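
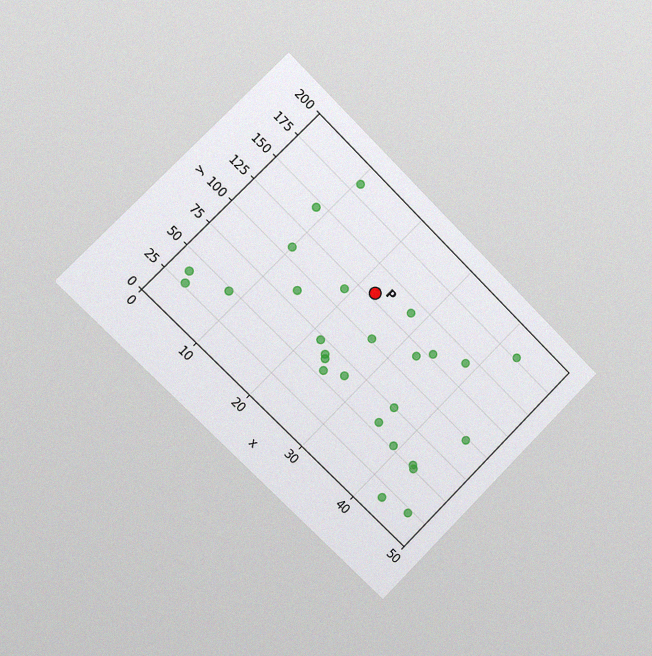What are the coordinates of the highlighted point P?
The chart is tilted about 45° clockwise and viewed slightly from the left, with some photo noise. Following the gridlines from P to each axis, P sits at (22.5, 130).

(22.5, 130)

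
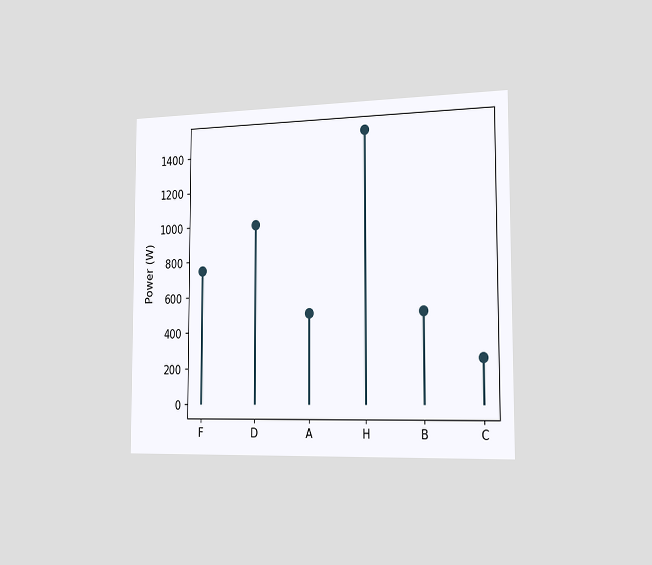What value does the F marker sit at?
750W

The chart is viewed slightly from the right. The F marker sits at 750W.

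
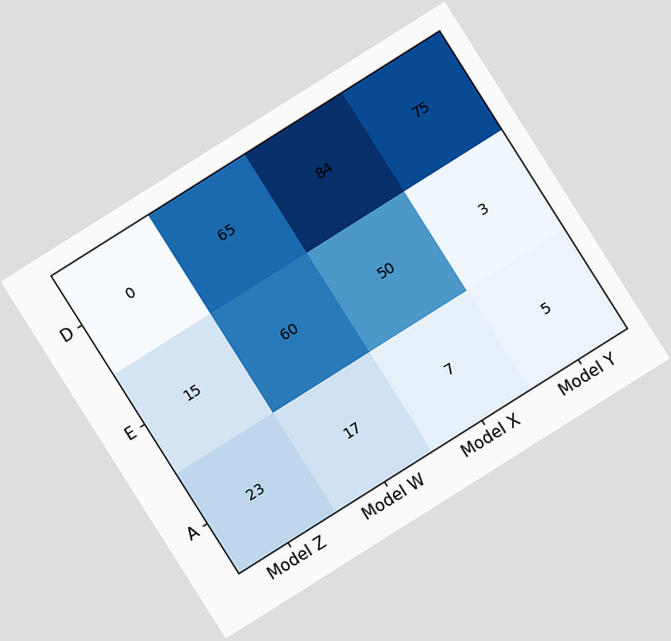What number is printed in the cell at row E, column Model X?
50

The chart is tilted about 32° counter-clockwise. The (E, Model X) cell reads 50.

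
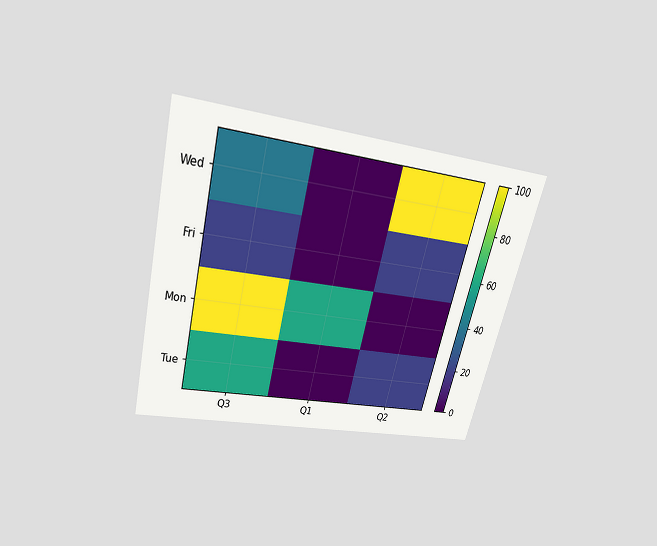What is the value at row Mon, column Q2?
0

The chart is tilted about 14° clockwise and viewed slightly from above. Matching cell (Mon, Q2) against the colorbar gives 0.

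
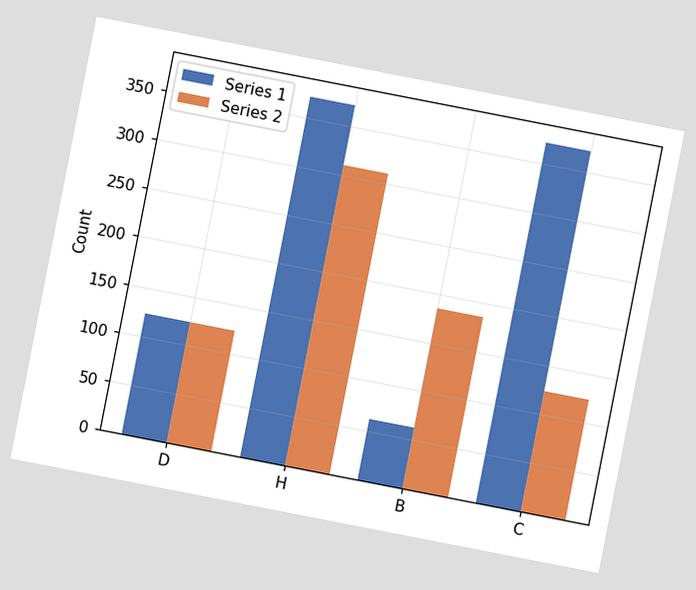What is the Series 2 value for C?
124

The chart is tilted about 11° clockwise. The Series 2 bar at C reaches 124 on the y-axis.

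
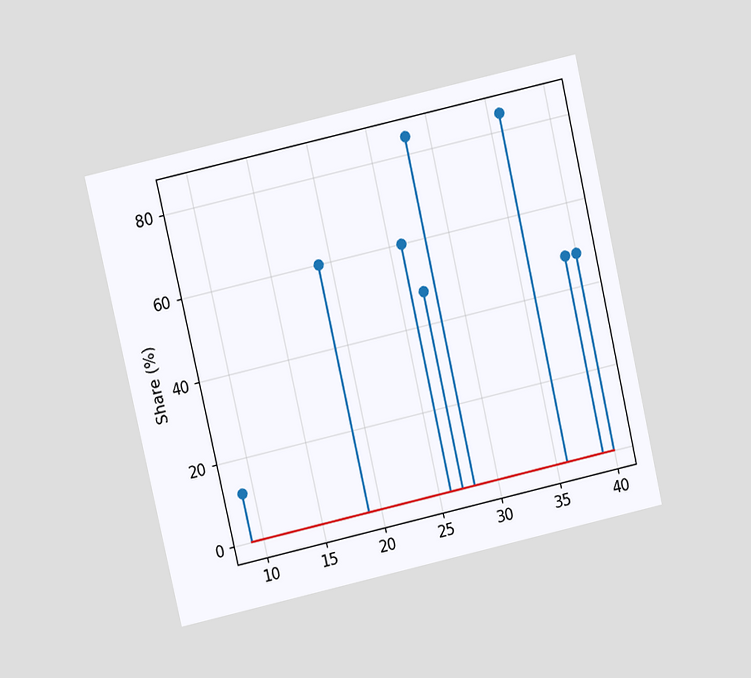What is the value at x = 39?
48%

The chart is tilted about 13° counter-clockwise and viewed at a slight angle. The stem at x=39 reaches 48%.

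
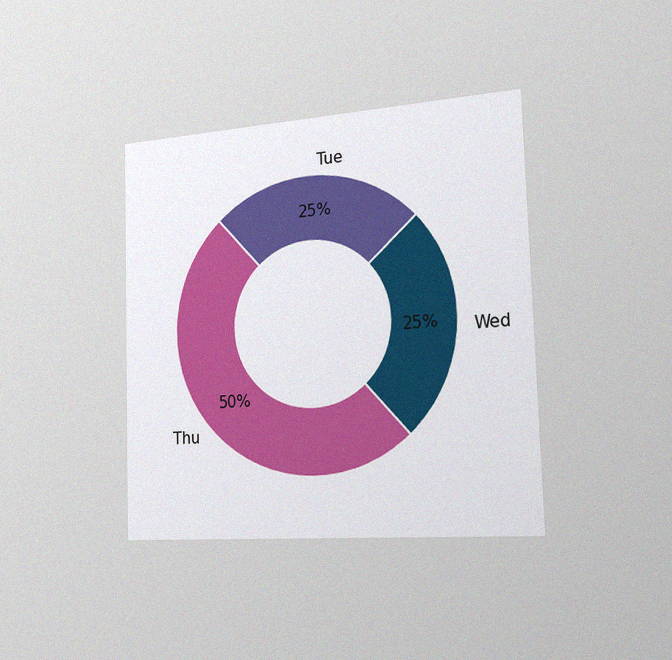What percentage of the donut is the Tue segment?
25%

The chart is viewed slightly from the right, with some photo noise. The Tue segment takes up 25% of the ring.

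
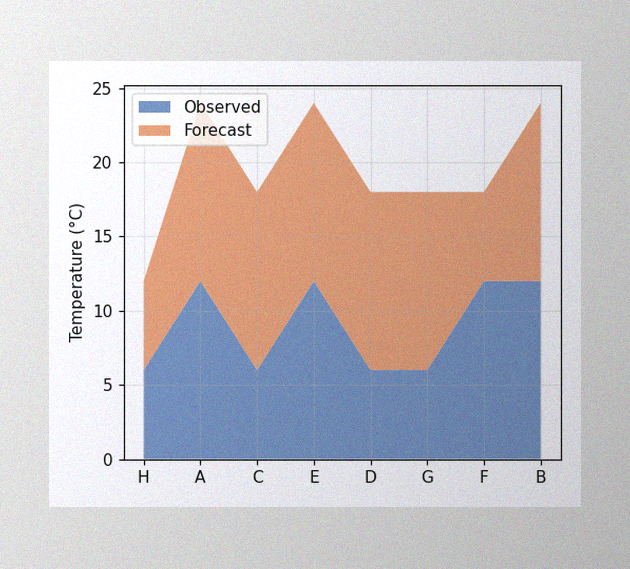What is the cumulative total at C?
18°C

The image has some photo noise and uneven lighting. The stacked total at C reaches 18°C.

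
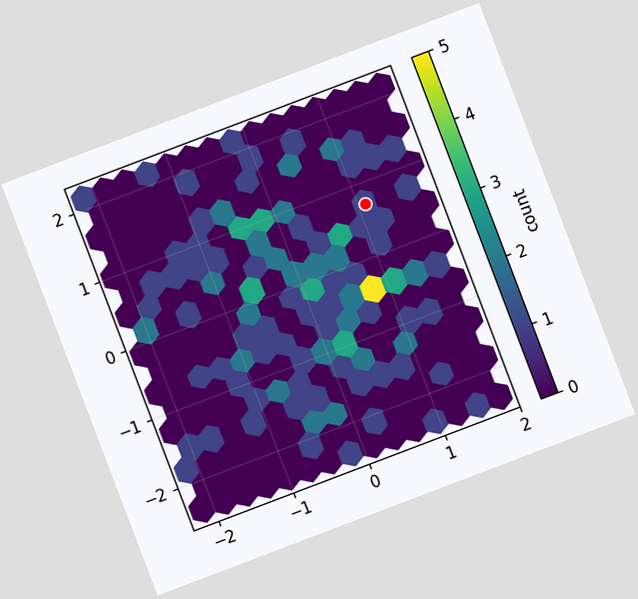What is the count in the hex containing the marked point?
The chart is tilted about 21° counter-clockwise. The marked hex reads 1 on the colorbar.

1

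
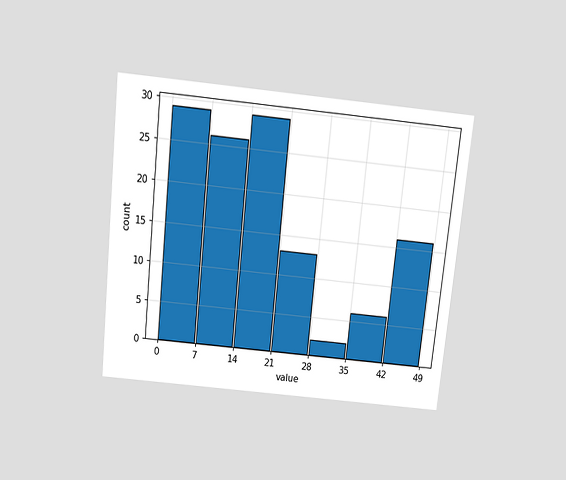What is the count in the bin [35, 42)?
6

The chart is tilted about 6° clockwise and viewed slightly from above. The [35, 42) bin has height 6.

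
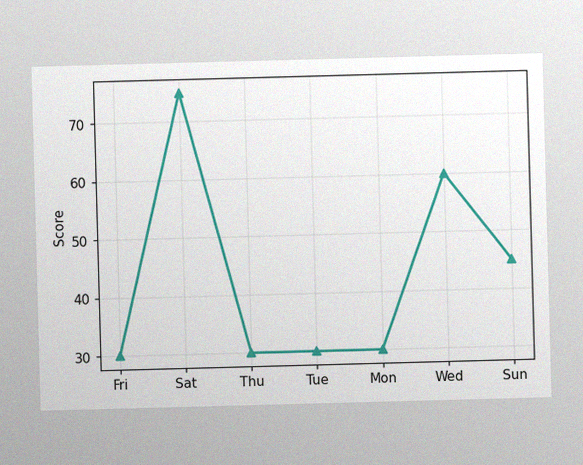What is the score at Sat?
75

The image has some photo noise and uneven lighting. At Sat, the line is at 75.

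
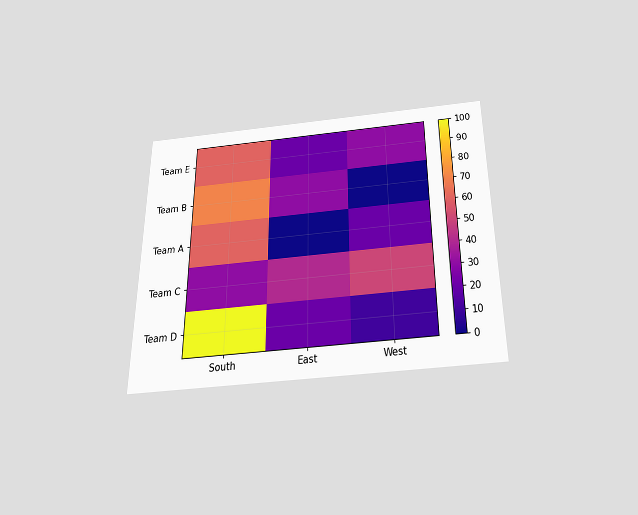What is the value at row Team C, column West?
50

The chart is viewed slightly from below. Matching cell (Team C, West) against the colorbar gives 50.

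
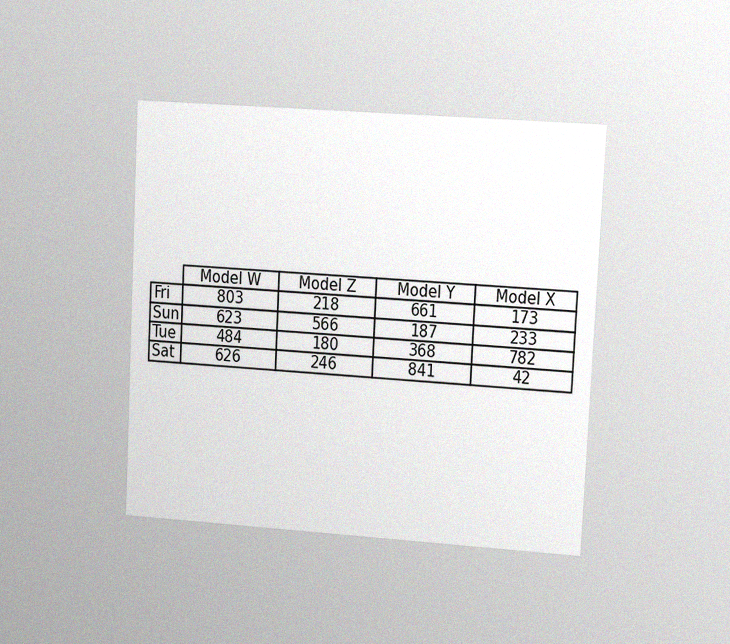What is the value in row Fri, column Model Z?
218

The chart is tilted about 3° clockwise and viewed slightly from the right, with some photo noise. The (Fri, Model Z) cell reads 218.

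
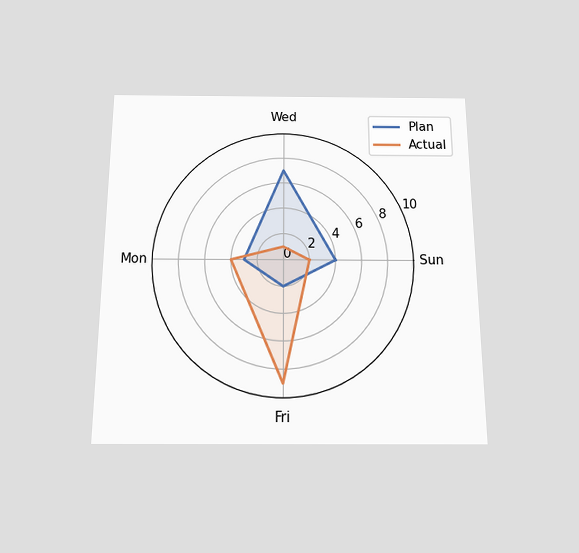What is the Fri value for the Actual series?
The chart is viewed slightly from below. On the Fri axis, Actual reaches 9.

9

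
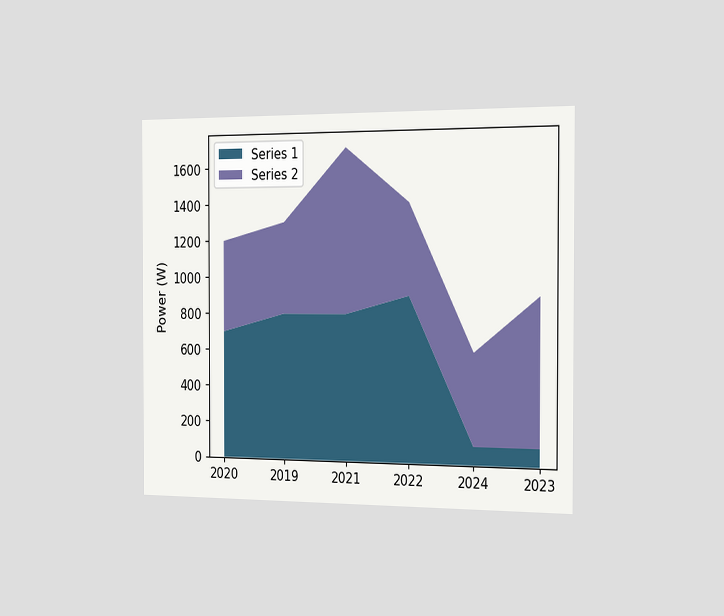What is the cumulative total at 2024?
600W

The chart is viewed slightly from the right. The stacked total at 2024 reaches 600W.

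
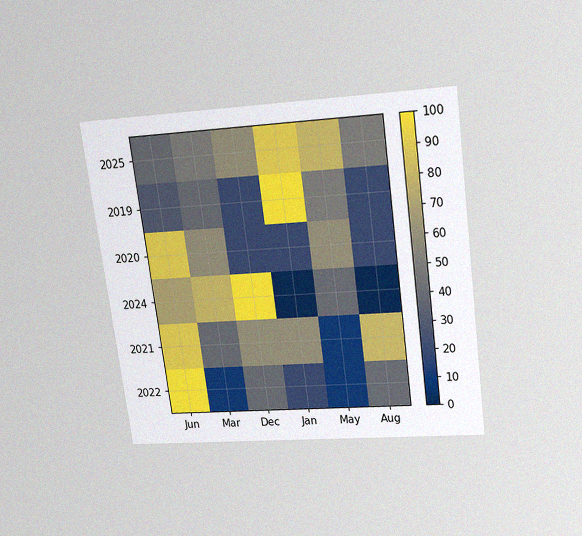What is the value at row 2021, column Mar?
The chart is tilted about 8° counter-clockwise and viewed slightly from above, with some photo noise. Matching cell (2021, Mar) against the colorbar gives 40.

40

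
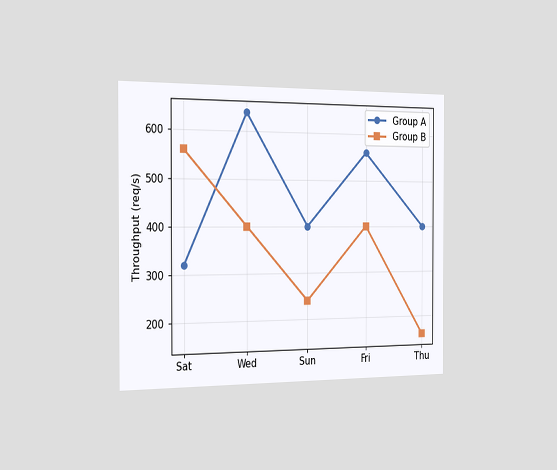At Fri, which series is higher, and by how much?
Group A, by 160req/s

The chart is viewed slightly from the left. At Fri, Group A sits above the other line by 160req/s.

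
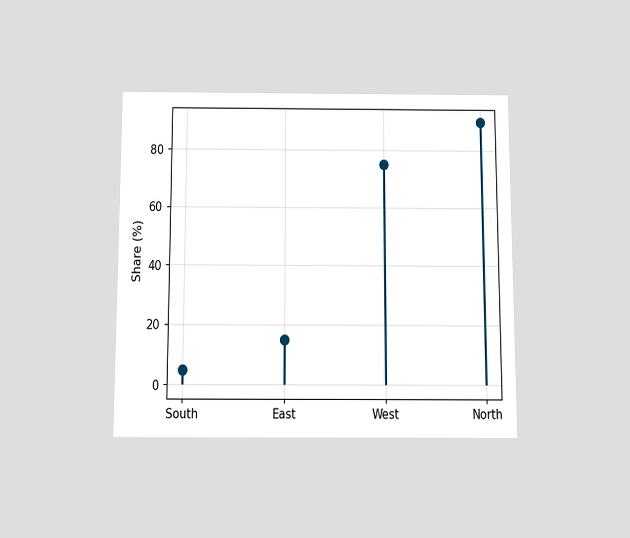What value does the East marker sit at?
15%

The chart is viewed slightly from below. The East marker sits at 15%.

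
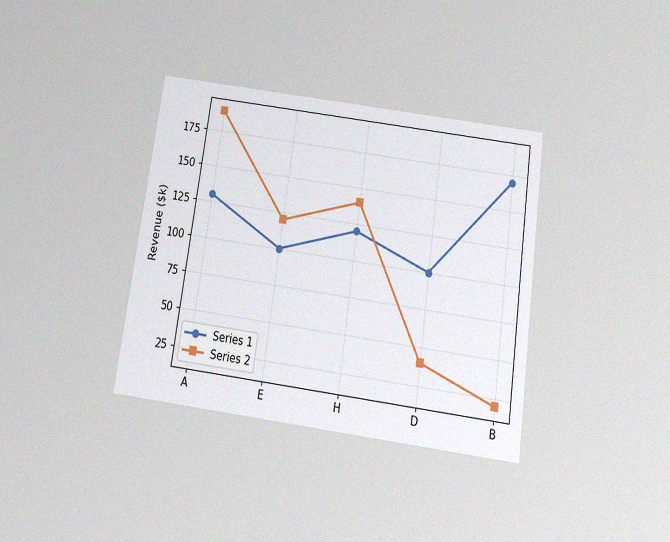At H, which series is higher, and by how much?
The chart is tilted about 8° clockwise and viewed slightly from below, with some photo noise. At H, Series 2 sits above the other line by $20k.

Series 2, by $20k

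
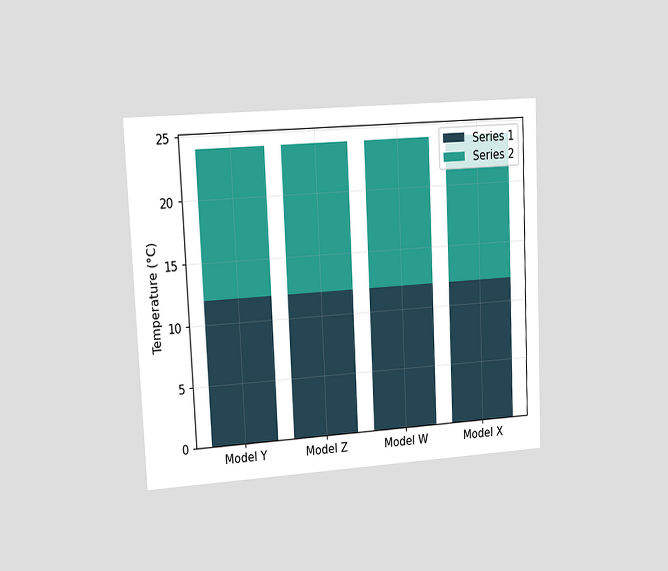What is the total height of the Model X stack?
The chart is tilted about 3° counter-clockwise and viewed slightly from the left. The Model X stack's top reaches 24°C on the y-axis.

24°C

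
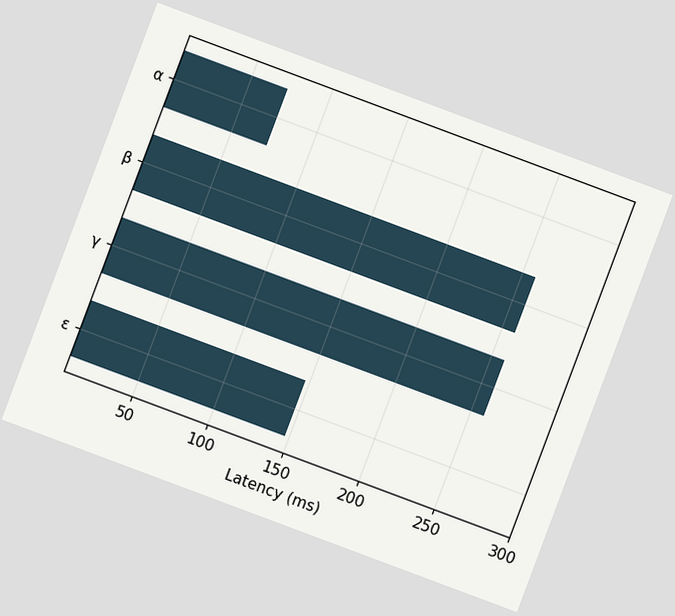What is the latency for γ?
259ms

The chart is tilted about 21° clockwise. Reading along the chart's x-axis, the γ bar reaches 259ms.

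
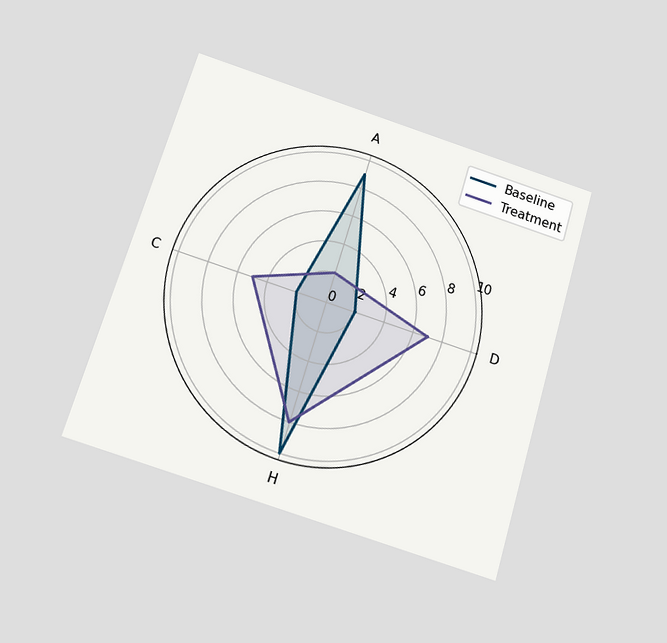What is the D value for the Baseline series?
2

The chart is tilted about 17° clockwise and viewed slightly from below. On the D axis, Baseline reaches 2.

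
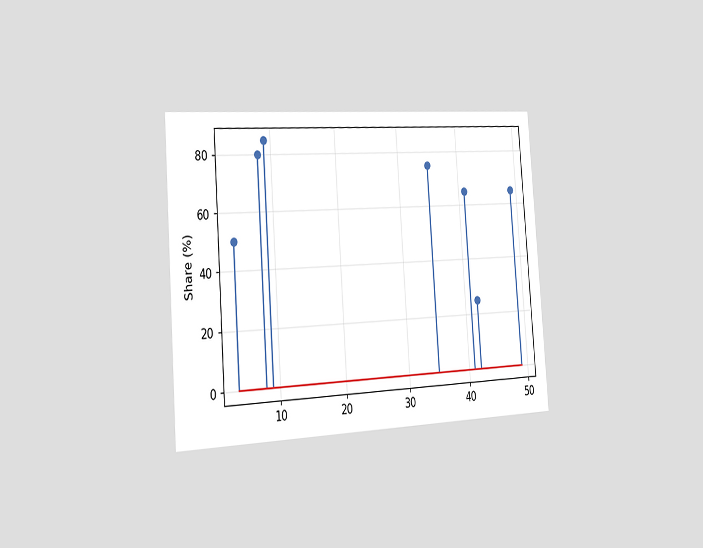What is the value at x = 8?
The chart is tilted about 4° counter-clockwise and viewed slightly from the left. The stem at x=8 reaches 80%.

80%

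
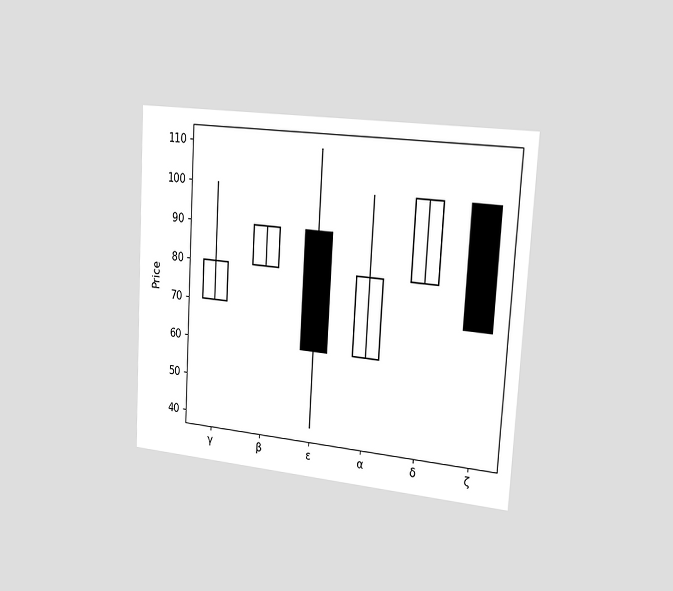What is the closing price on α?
80

The chart is tilted about 3° clockwise and viewed slightly from the right. The α candle closes at 80.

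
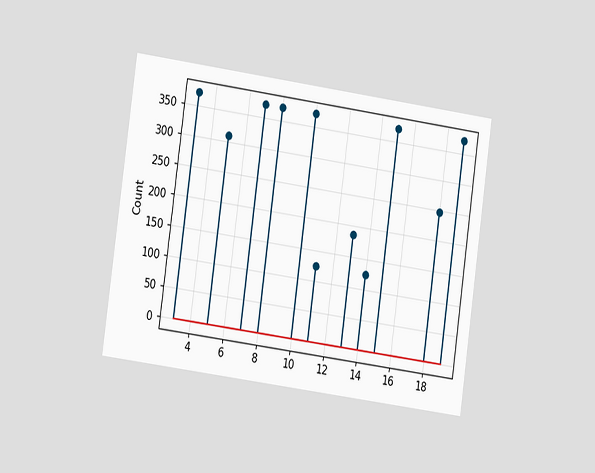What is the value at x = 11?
The chart is tilted about 8° clockwise and viewed slightly from the left. The stem at x=11 reaches 124.

124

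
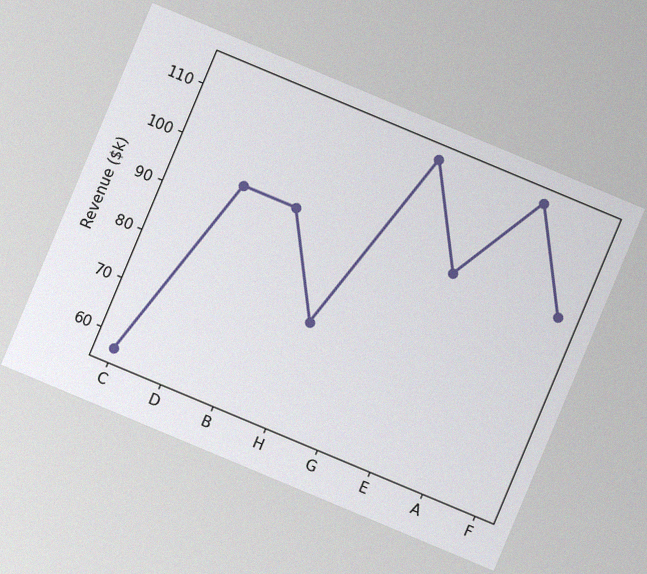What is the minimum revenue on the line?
The chart is tilted about 23° clockwise, with some photo noise. The lowest point is at C, and reading across to the y-axis gives $57k.

$57k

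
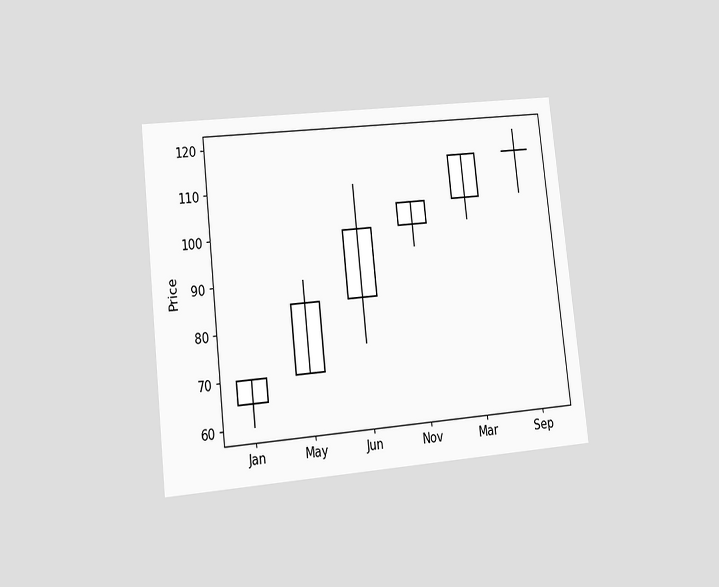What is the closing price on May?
85

The chart is tilted about 6° counter-clockwise and viewed at a slight angle. The May candle closes at 85.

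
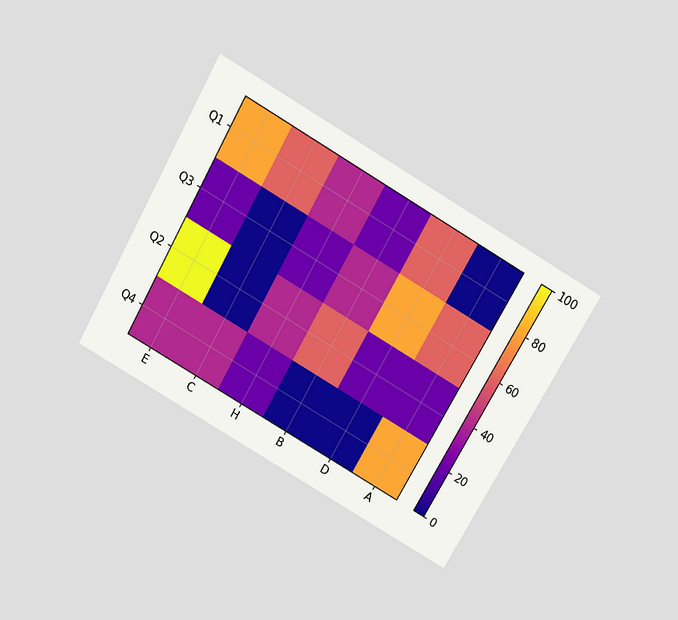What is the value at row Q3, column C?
The chart is tilted about 30° clockwise and viewed slightly from above. Matching cell (Q3, C) against the colorbar gives 0.

0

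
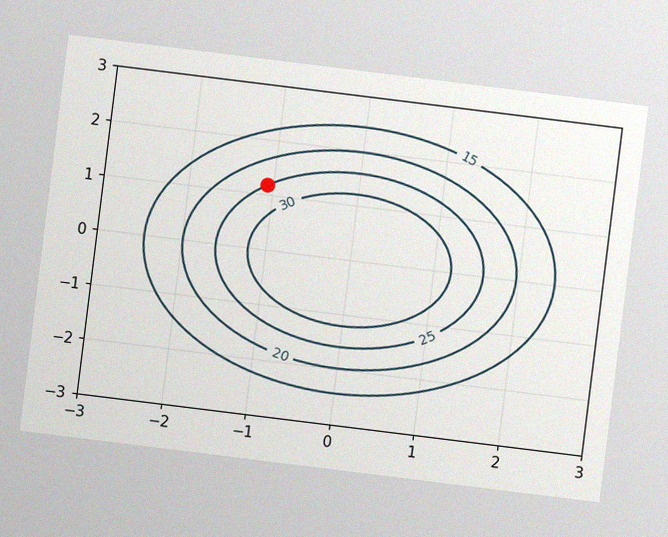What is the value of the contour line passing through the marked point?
25

The chart is tilted about 7° clockwise, with some photo noise. The marked point sits on the contour labelled 25.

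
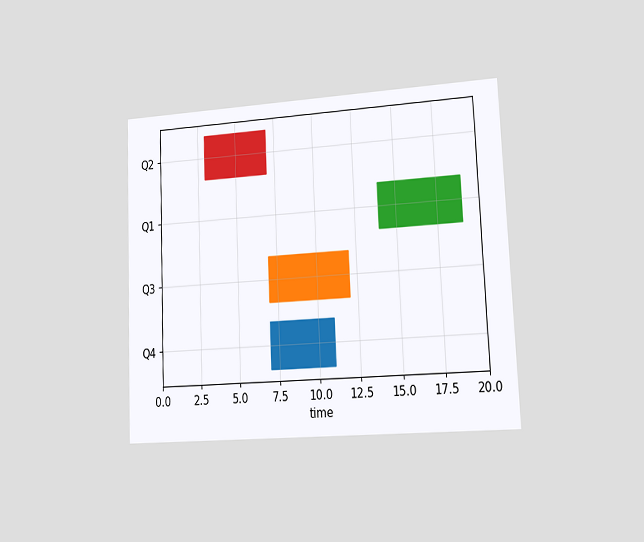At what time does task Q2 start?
The chart is tilted about 2° counter-clockwise and viewed slightly from the right. The Q2 bar begins at t=3.

3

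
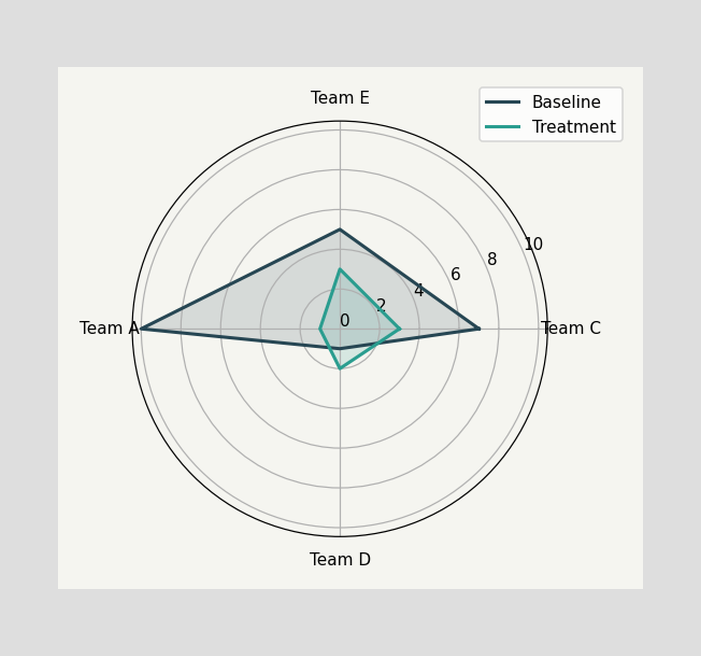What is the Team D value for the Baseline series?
On the Team D axis, Baseline reaches 1.

1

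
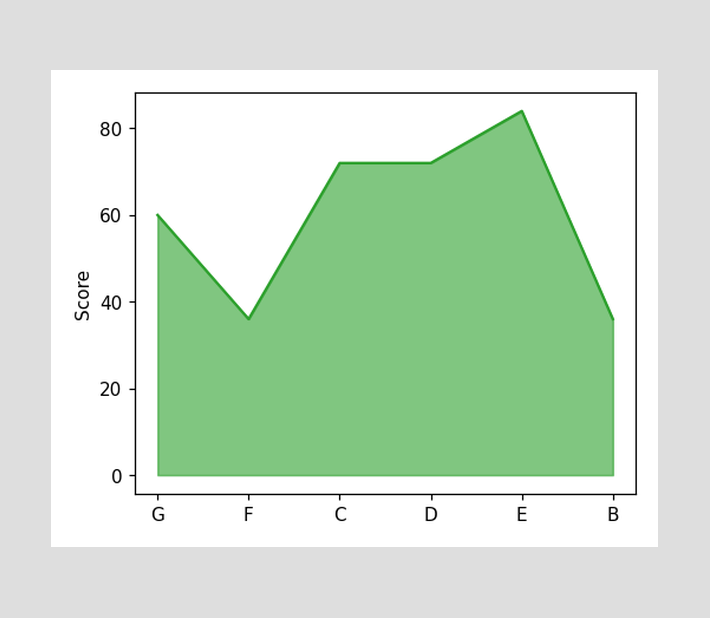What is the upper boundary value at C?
At C the upper boundary is at 72.

72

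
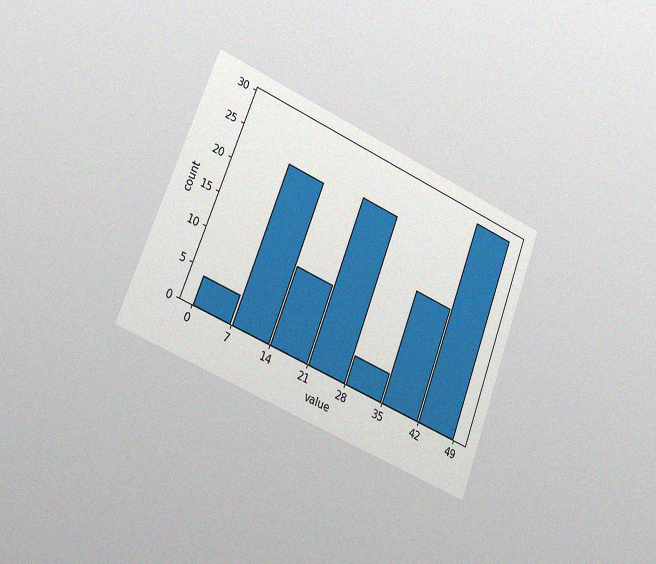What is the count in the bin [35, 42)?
The chart is tilted about 21° clockwise and viewed slightly from the left, with some photo noise. The [35, 42) bin has height 16.

16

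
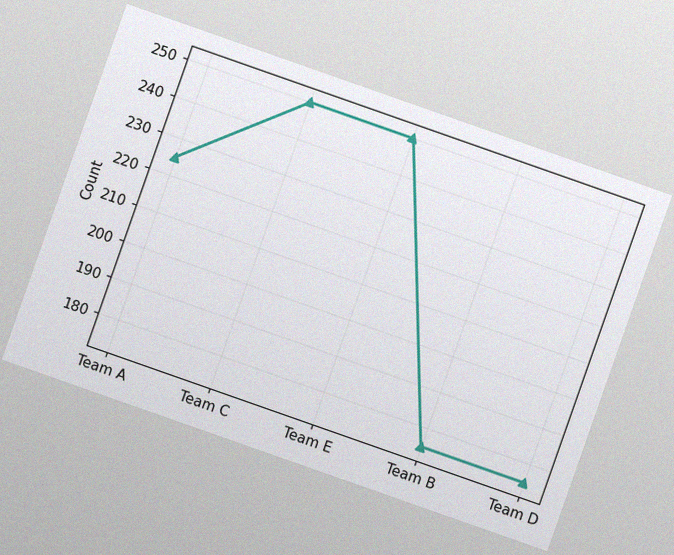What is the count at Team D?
The chart is tilted about 19° clockwise, with some photo noise. At Team D, the line is at 175.

175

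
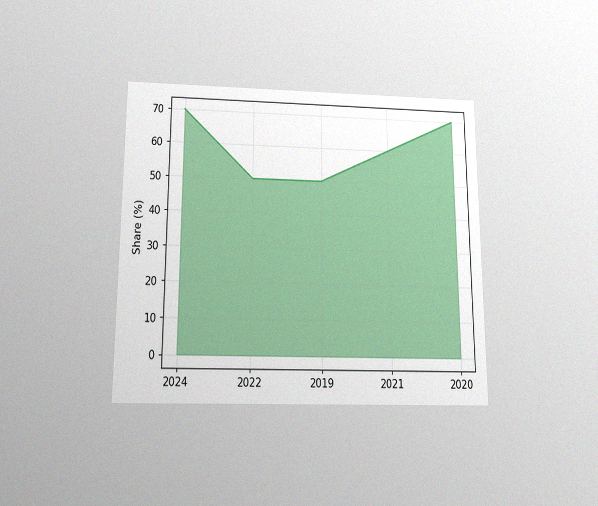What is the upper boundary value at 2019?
50%

The chart is viewed slightly from below, with some photo noise. At 2019 the upper boundary is at 50%.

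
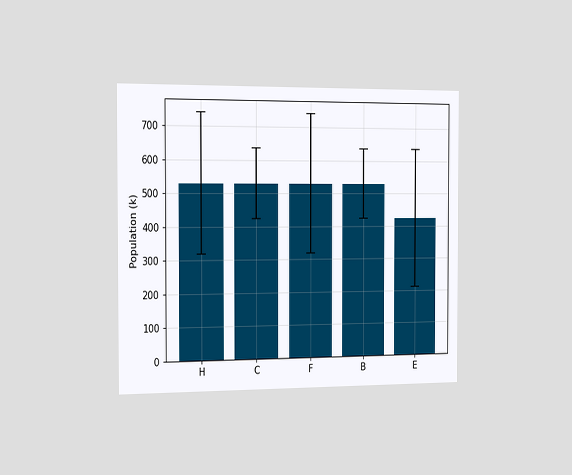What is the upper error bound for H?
The chart is viewed slightly from the left. The H bar's upper whisker reaches 742k.

742k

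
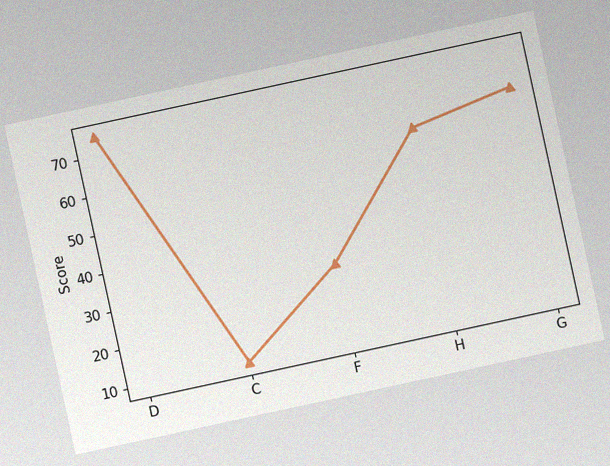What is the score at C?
10

The chart is tilted about 12° counter-clockwise, with some photo noise. At C, the line is at 10.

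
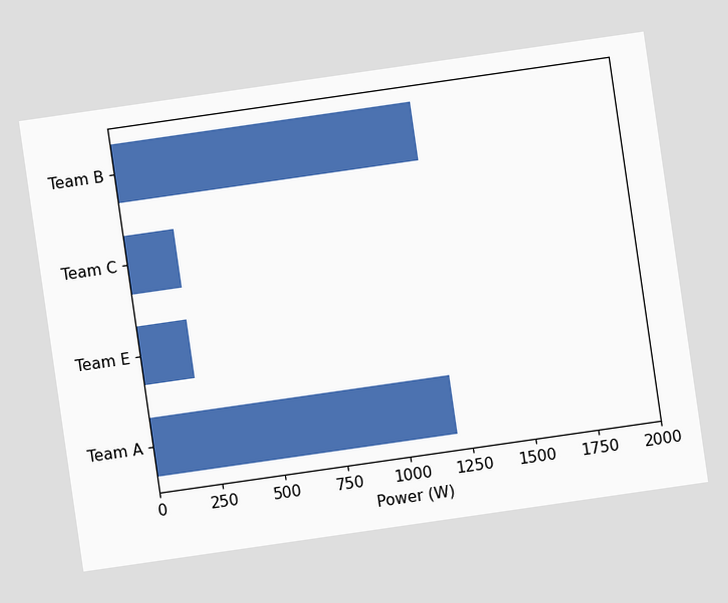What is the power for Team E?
The chart is tilted about 8° counter-clockwise. Reading along the chart's x-axis, the Team E bar reaches 200W.

200W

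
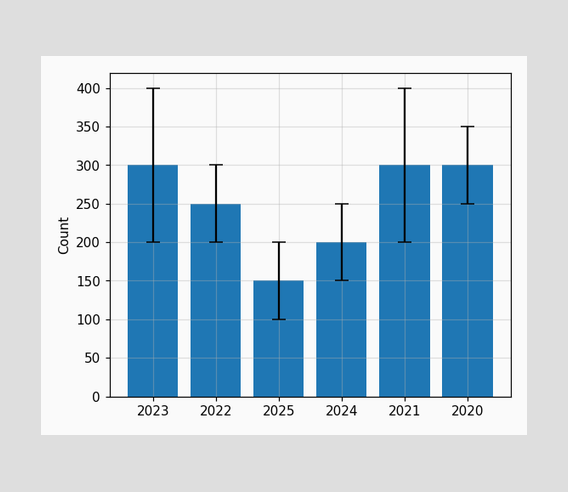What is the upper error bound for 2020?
The 2020 bar's upper whisker reaches 350.

350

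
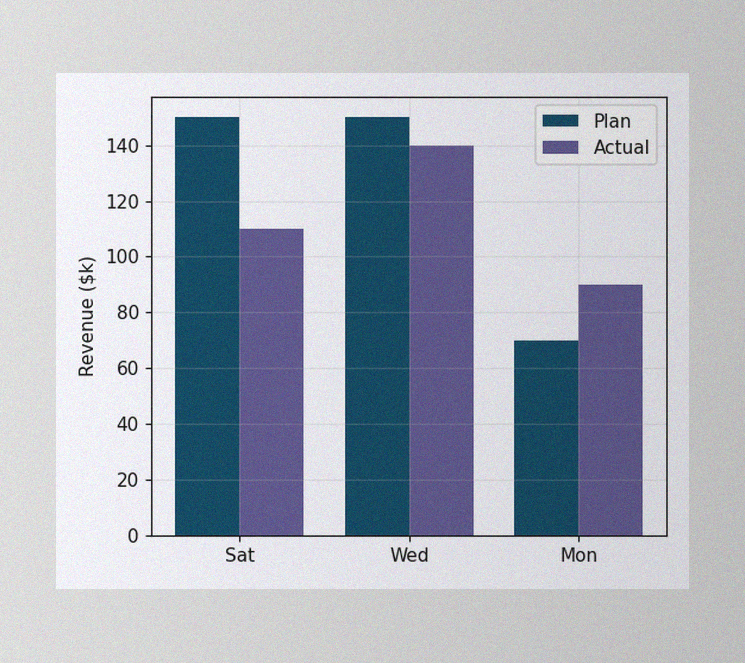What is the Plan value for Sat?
$150k

The image has some photo noise and uneven lighting. The Plan bar at Sat reaches $150k on the y-axis.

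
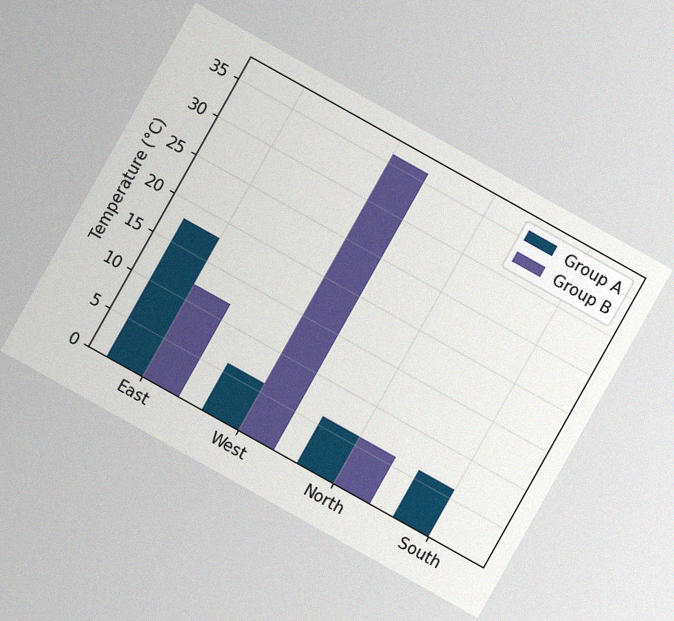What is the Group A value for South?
The chart is tilted about 29° clockwise, with some photo noise. The Group A bar at South reaches 6°C on the y-axis.

6°C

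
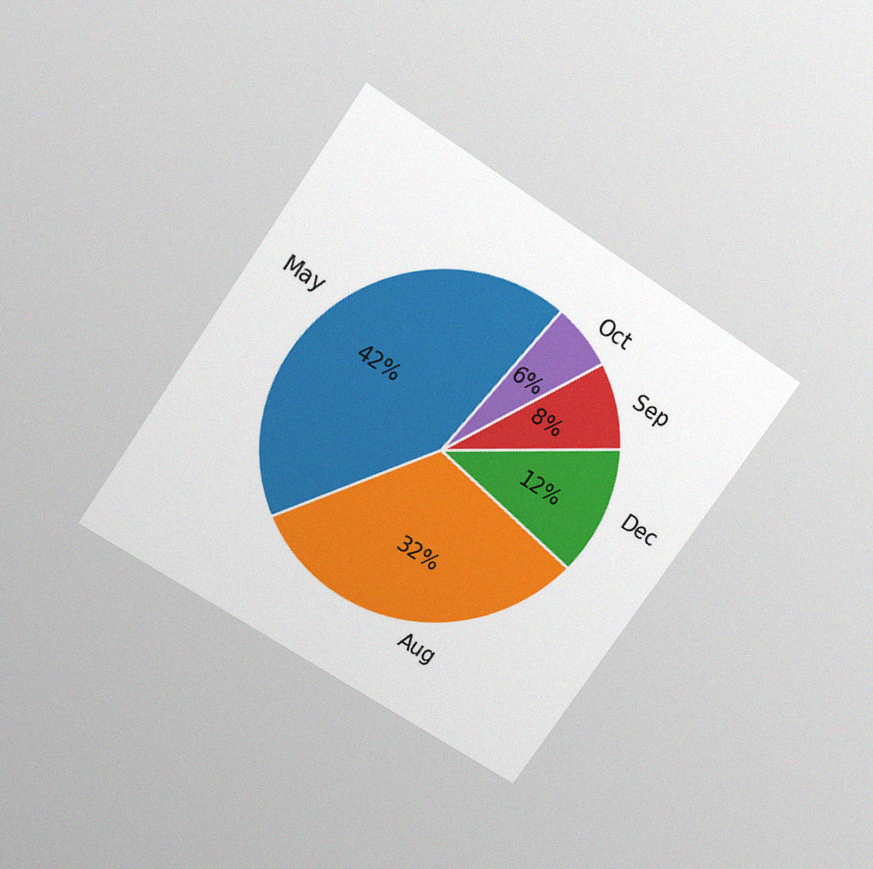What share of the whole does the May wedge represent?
42%

The chart is tilted about 34° clockwise and viewed slightly from above, with some photo noise. The May slice takes up 42% of the pie.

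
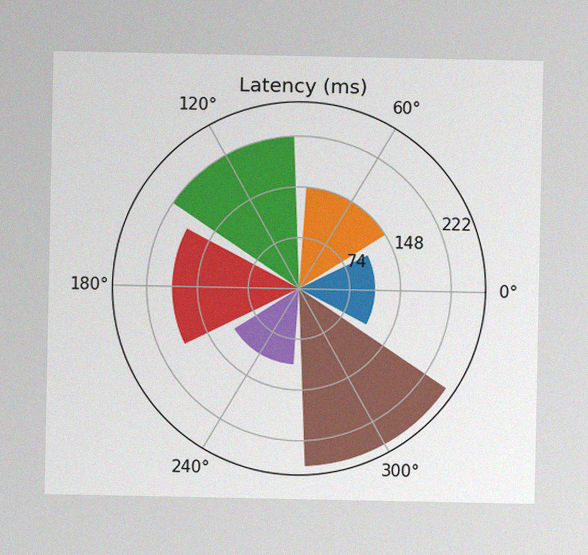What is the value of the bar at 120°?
222ms

The image has some photo noise and uneven lighting. The bar at 120° reaches 222ms on the radial axis.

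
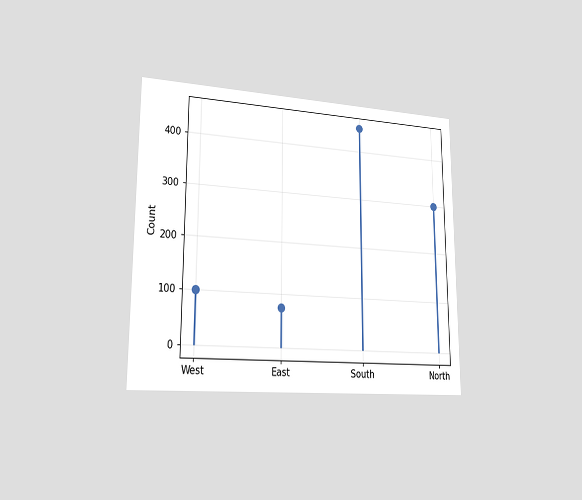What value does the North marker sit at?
300

The chart is viewed slightly from the left. The North marker sits at 300.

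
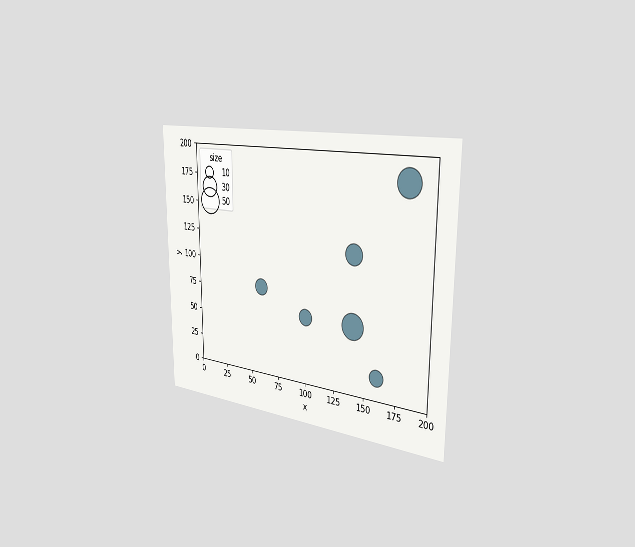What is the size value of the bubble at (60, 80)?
The chart is viewed slightly from the right. Matching the bubble at (60, 80) against the size legend gives 20.

20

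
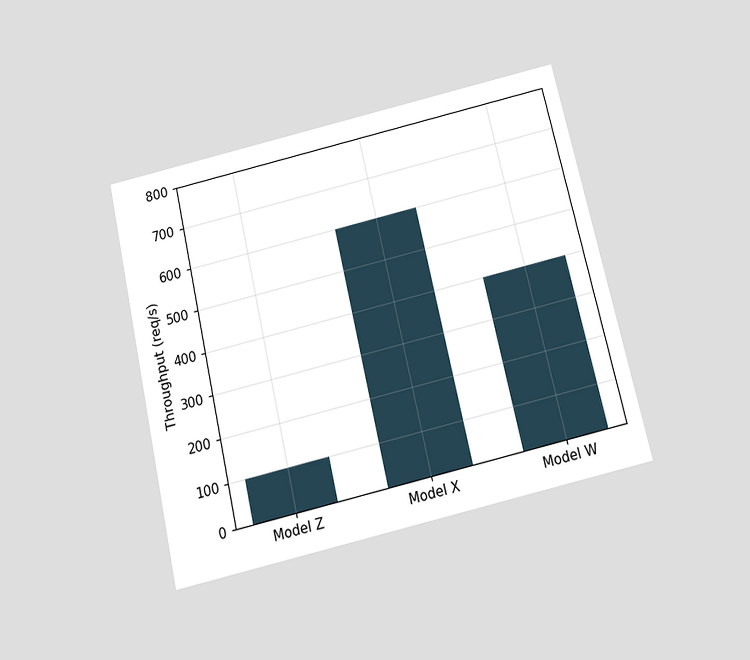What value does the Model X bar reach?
The chart is tilted about 13° counter-clockwise and viewed slightly from below. Reading along the chart's y-axis, the Model X bar reaches 600req/s.

600req/s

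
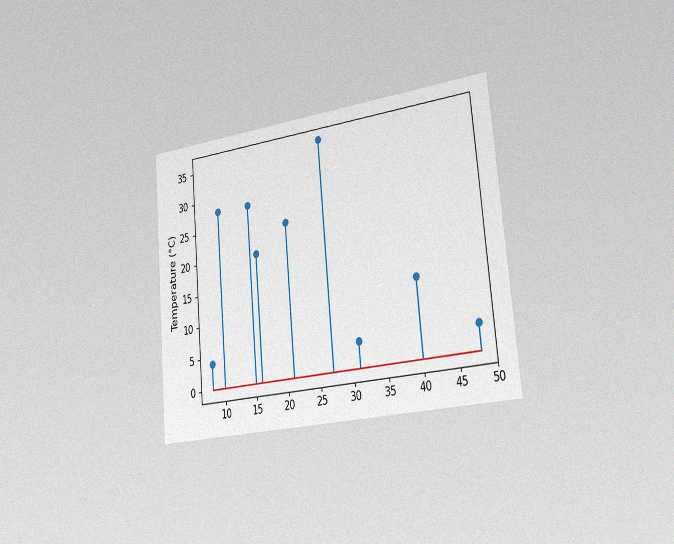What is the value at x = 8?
The chart is tilted about 5° counter-clockwise and viewed slightly from the right, with some photo noise. The stem at x=8 reaches 4°C.

4°C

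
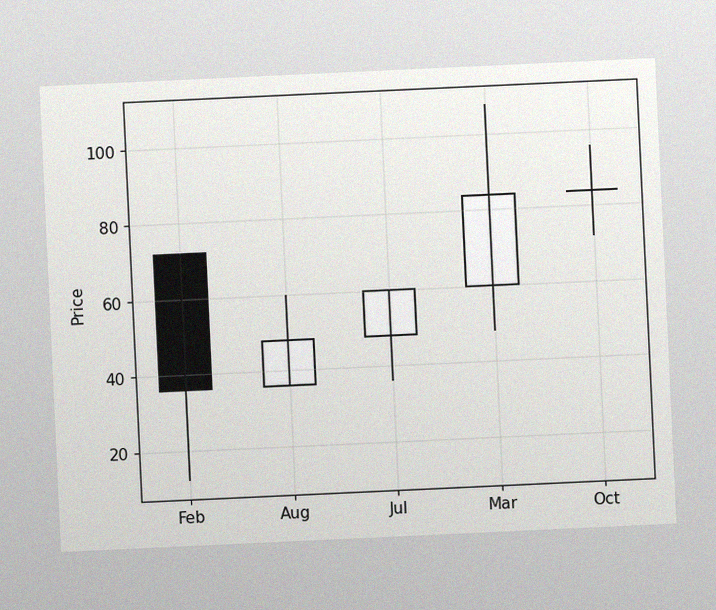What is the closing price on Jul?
60

The chart is tilted about 3° counter-clockwise, with some photo noise. The Jul candle closes at 60.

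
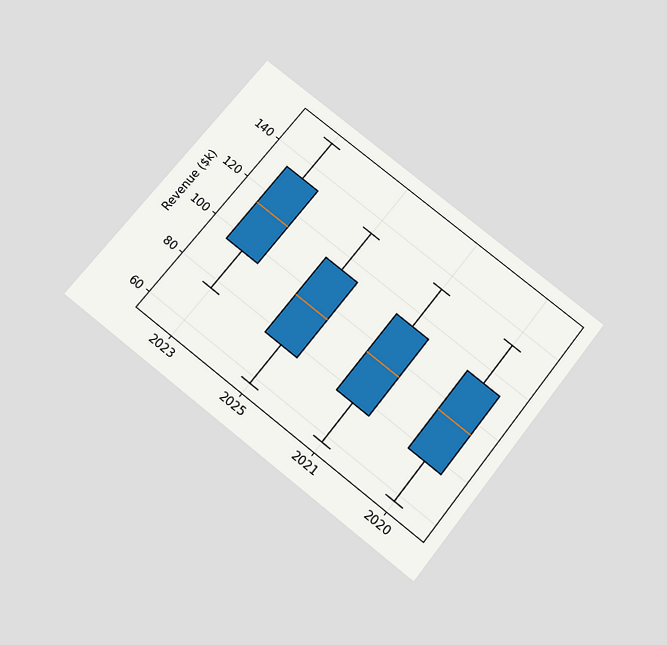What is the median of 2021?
The chart is tilted about 38° clockwise and viewed slightly from below. The median line in the 2021 box sits at $95k.

$95k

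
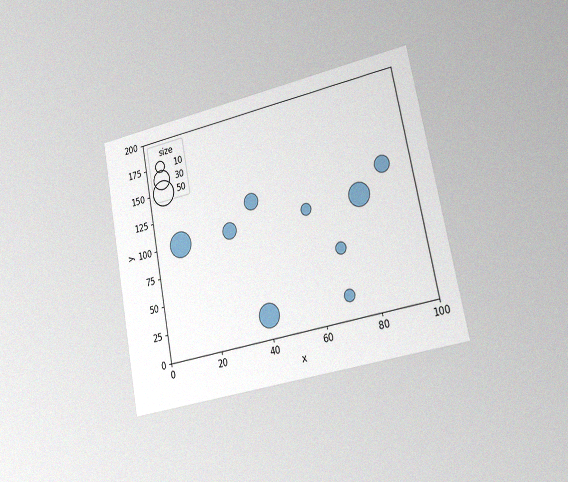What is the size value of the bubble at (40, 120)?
20

The chart is tilted about 11° counter-clockwise and viewed slightly from the right, with some photo noise. Matching the bubble at (40, 120) against the size legend gives 20.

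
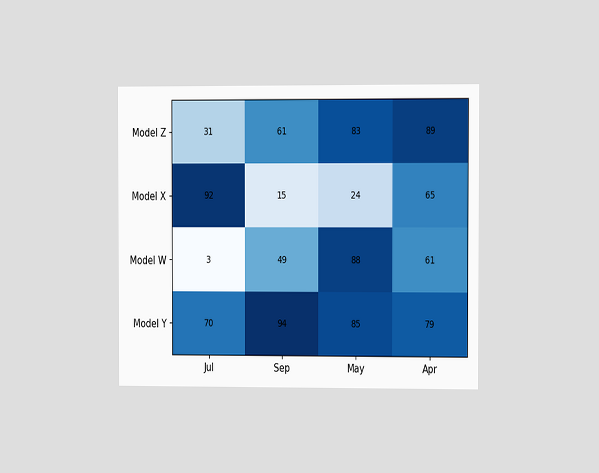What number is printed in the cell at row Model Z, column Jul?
The chart is viewed slightly from the right. The (Model Z, Jul) cell reads 31.

31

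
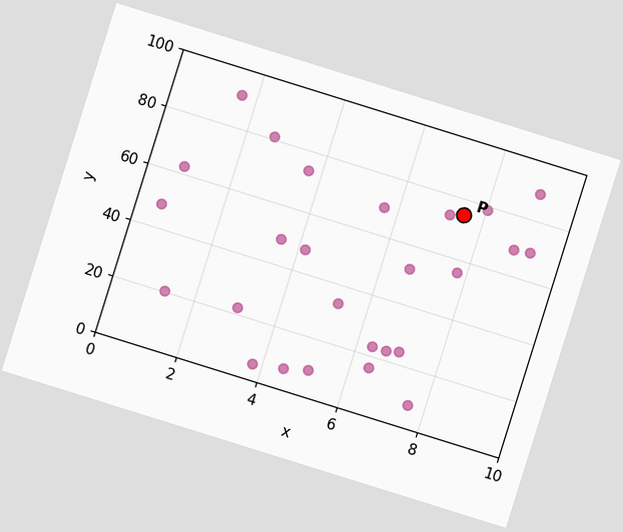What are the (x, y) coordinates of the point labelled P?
(7.5, 75)

The chart is tilted about 17° clockwise. Following the gridlines from P to each axis, P sits at (7.5, 75).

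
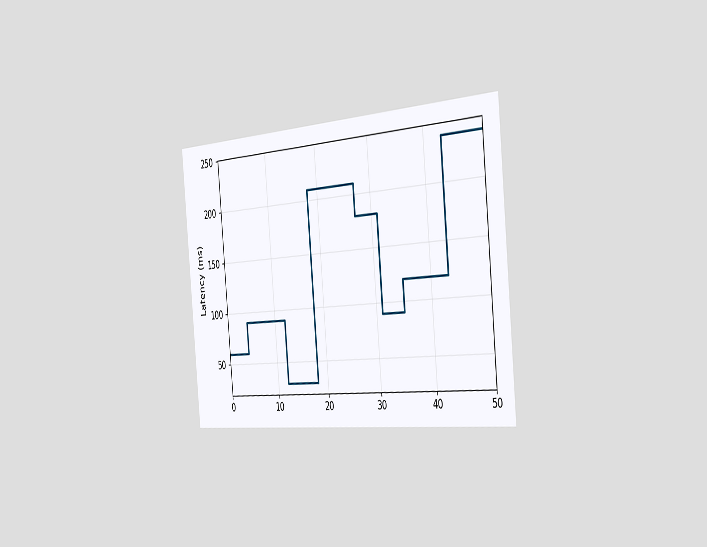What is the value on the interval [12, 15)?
The chart is tilted about 5° counter-clockwise and viewed slightly from the right. On [12, 15) the step sits at 30ms.

30ms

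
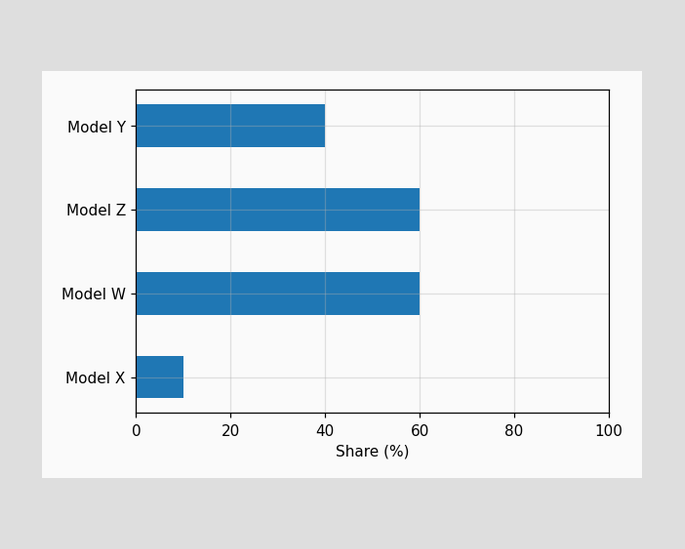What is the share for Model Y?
Reading along the chart's x-axis, the Model Y bar reaches 40%.

40%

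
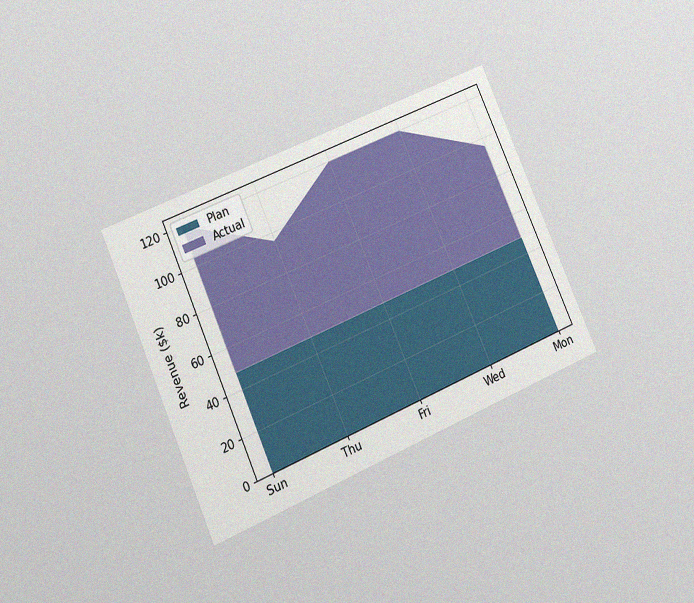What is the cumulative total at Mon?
The chart is tilted about 24° counter-clockwise and viewed at a slight angle, with some photo noise. The stacked total at Mon reaches $96k.

$96k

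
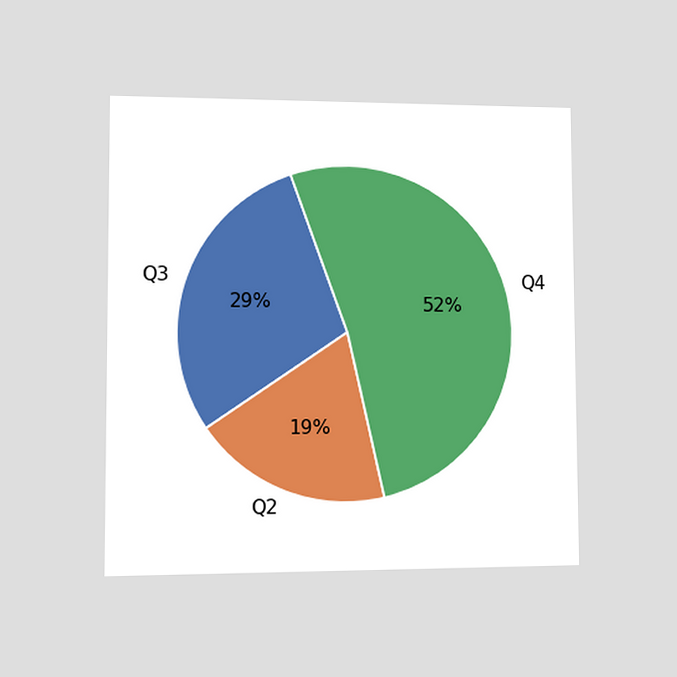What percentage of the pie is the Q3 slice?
The chart is viewed at a slight angle. The Q3 slice takes up 29% of the pie.

29%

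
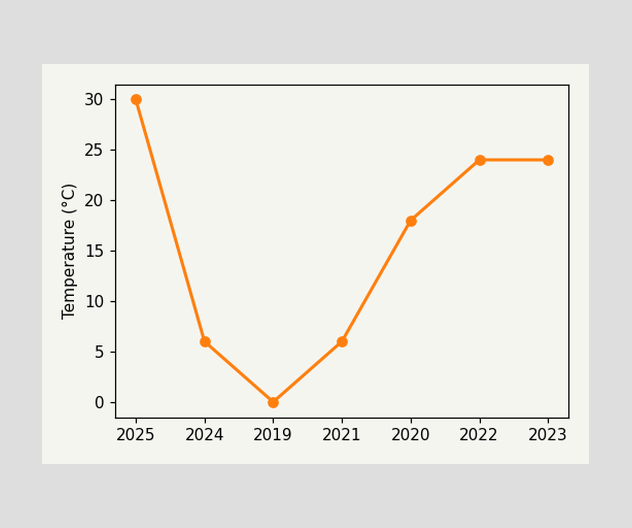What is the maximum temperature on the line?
The highest point is at 2025, and reading across to the y-axis gives 30°C.

30°C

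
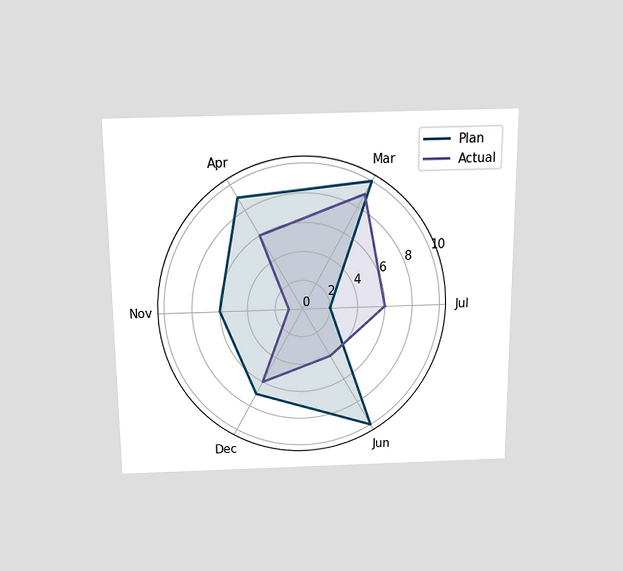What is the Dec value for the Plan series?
The chart is viewed slightly from above. On the Dec axis, Plan reaches 7.

7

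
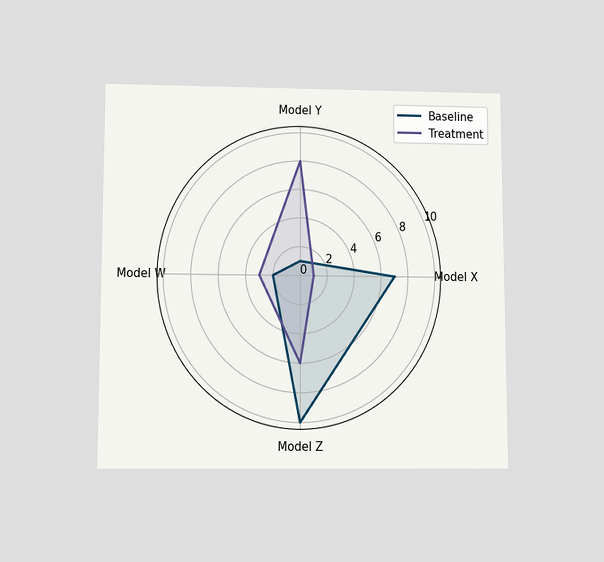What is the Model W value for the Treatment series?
3

The chart is viewed slightly from below. On the Model W axis, Treatment reaches 3.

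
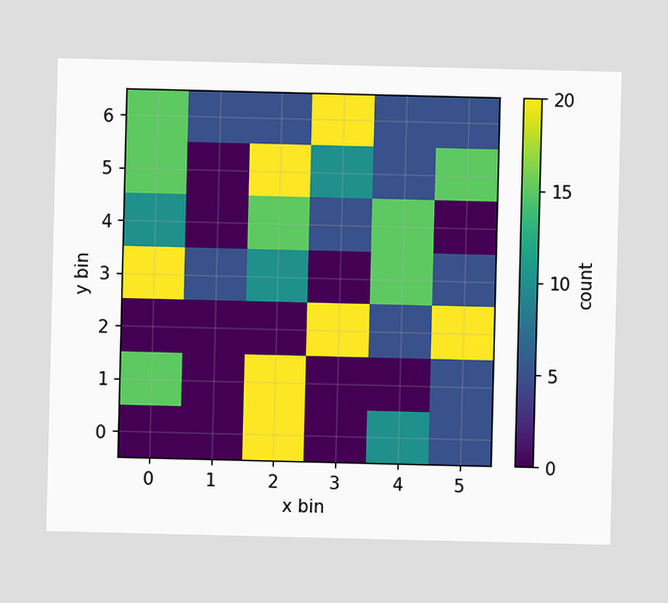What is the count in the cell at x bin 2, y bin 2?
Matching the cell (2, 2) against the colorbar gives 0.

0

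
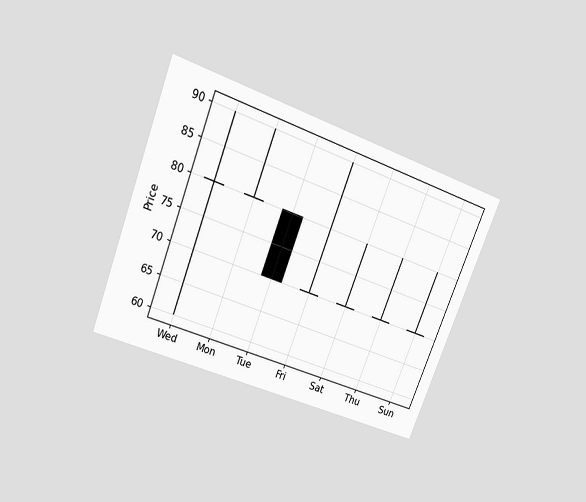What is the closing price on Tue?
70

The chart is tilted about 21° clockwise and viewed slightly from above. The Tue candle closes at 70.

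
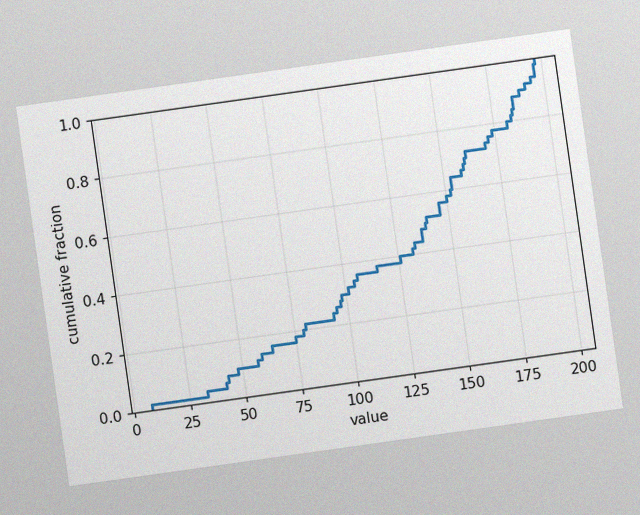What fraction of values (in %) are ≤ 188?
The chart is tilted about 8° counter-clockwise, with some photo noise. At x=188 the ECDF step is at 90%.

90%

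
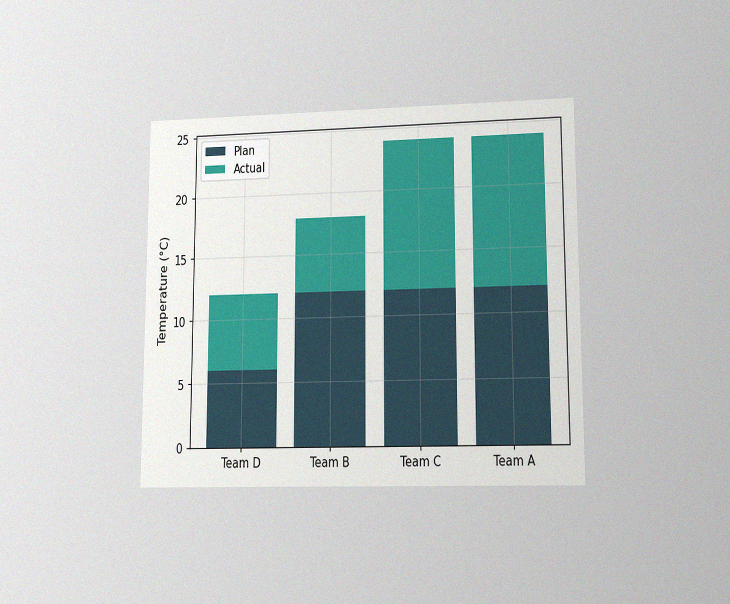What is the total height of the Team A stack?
24°C

The chart is viewed at a slight angle, with some photo noise. The Team A stack's top reaches 24°C on the y-axis.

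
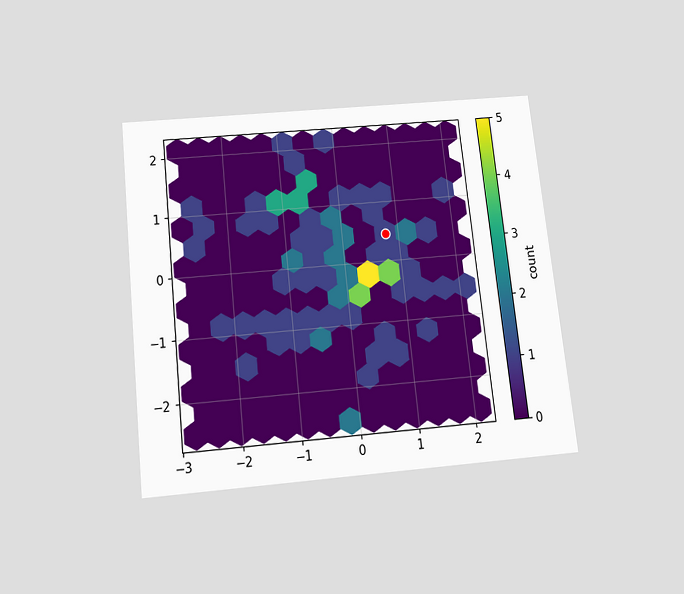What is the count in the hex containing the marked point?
1

The chart is tilted about 6° counter-clockwise and viewed slightly from below. The marked hex reads 1 on the colorbar.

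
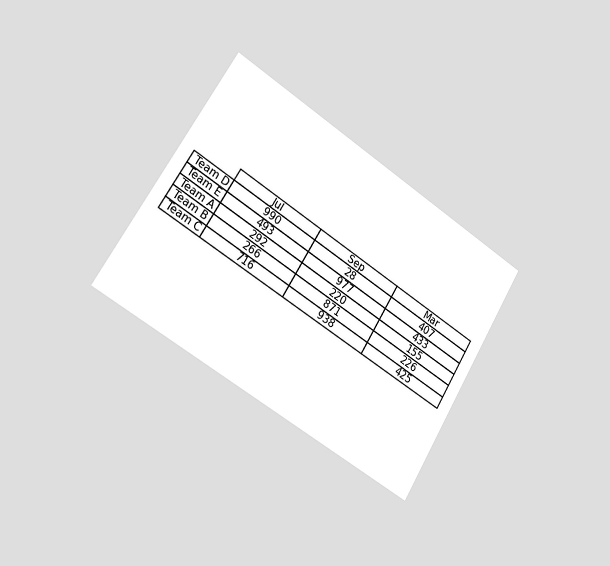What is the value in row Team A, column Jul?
292

The chart is tilted about 32° clockwise and viewed slightly from the left. The (Team A, Jul) cell reads 292.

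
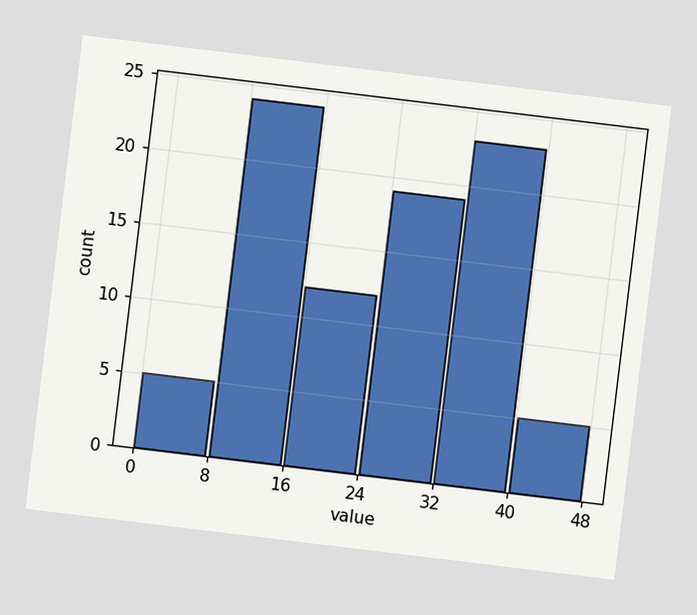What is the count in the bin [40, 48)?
5

The chart is tilted about 7° clockwise. The [40, 48) bin has height 5.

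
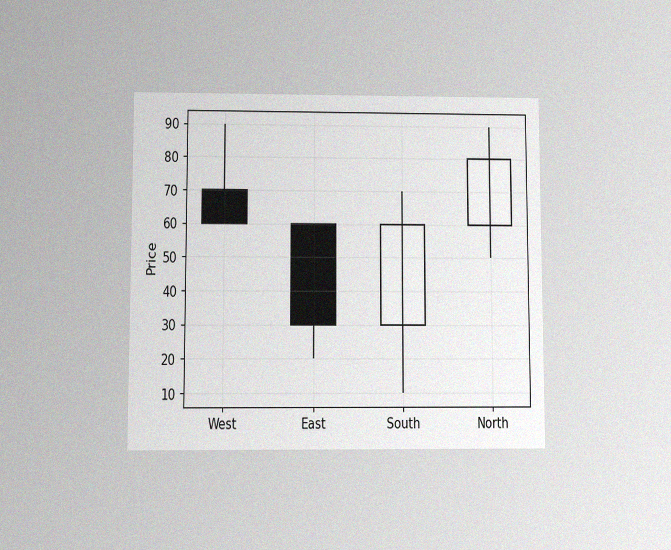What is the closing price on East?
The chart is viewed at a slight angle, with some photo noise. The East candle closes at 30.

30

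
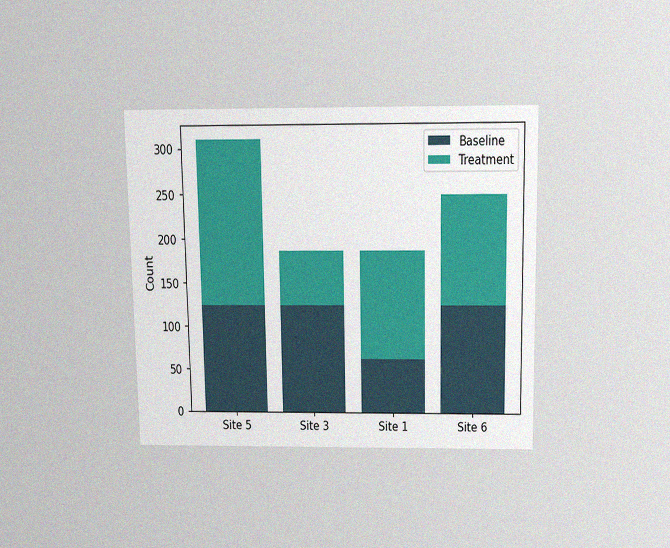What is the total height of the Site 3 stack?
The chart is viewed slightly from above, with some photo noise. The Site 3 stack's top reaches 186 on the y-axis.

186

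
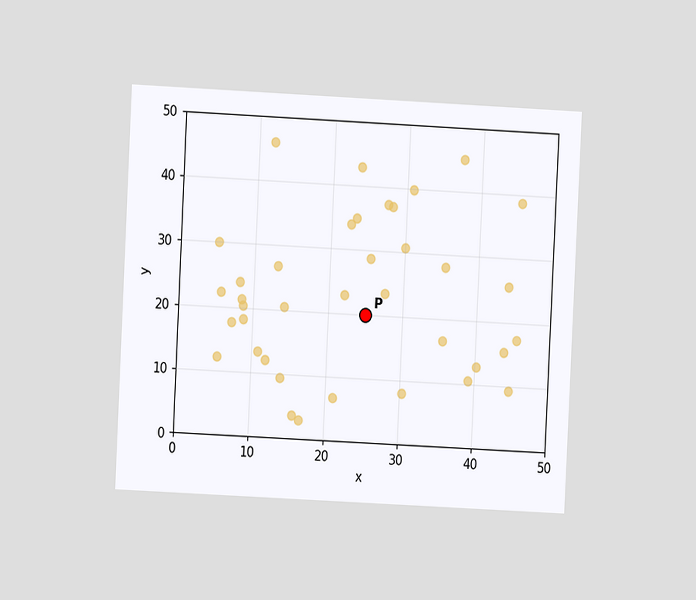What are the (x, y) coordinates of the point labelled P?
(25, 20)

The chart is tilted about 3° clockwise and viewed at a slight angle. Following the gridlines from P to each axis, P sits at (25, 20).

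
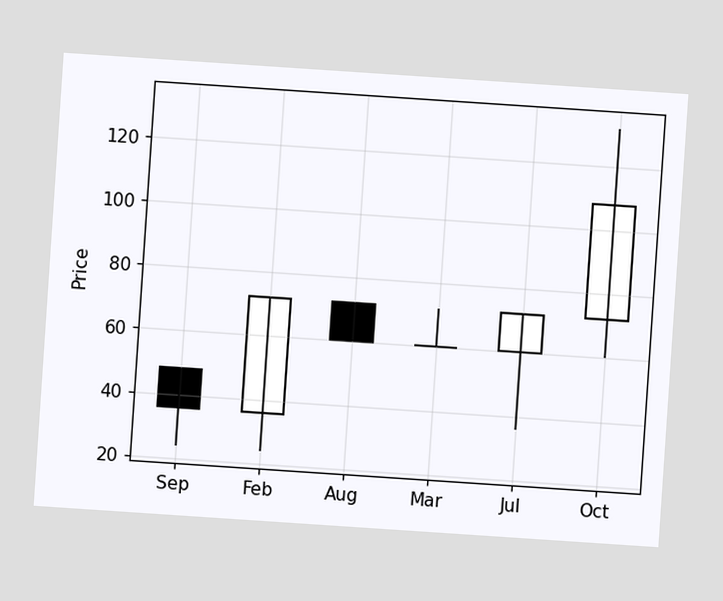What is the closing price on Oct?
108

The chart is tilted about 4° clockwise. The Oct candle closes at 108.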